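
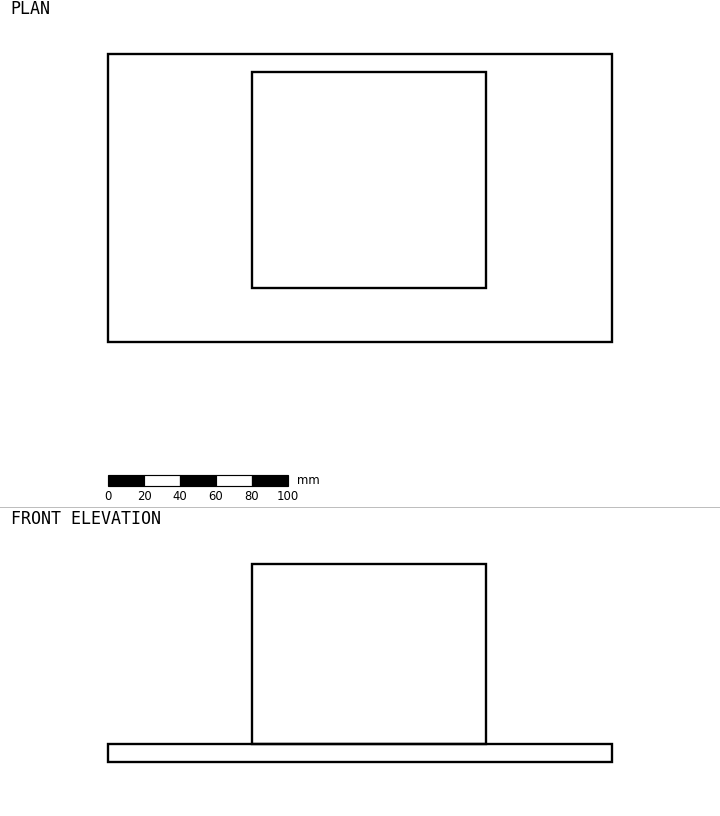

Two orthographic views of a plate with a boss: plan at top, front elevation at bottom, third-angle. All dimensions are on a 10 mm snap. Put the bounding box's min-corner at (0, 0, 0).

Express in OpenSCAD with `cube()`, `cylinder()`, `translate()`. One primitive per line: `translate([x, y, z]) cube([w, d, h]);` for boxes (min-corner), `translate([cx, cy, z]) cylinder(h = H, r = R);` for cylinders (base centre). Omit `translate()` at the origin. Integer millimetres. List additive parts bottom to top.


cube([280, 160, 10]);
translate([80, 30, 10]) cube([130, 120, 100]);


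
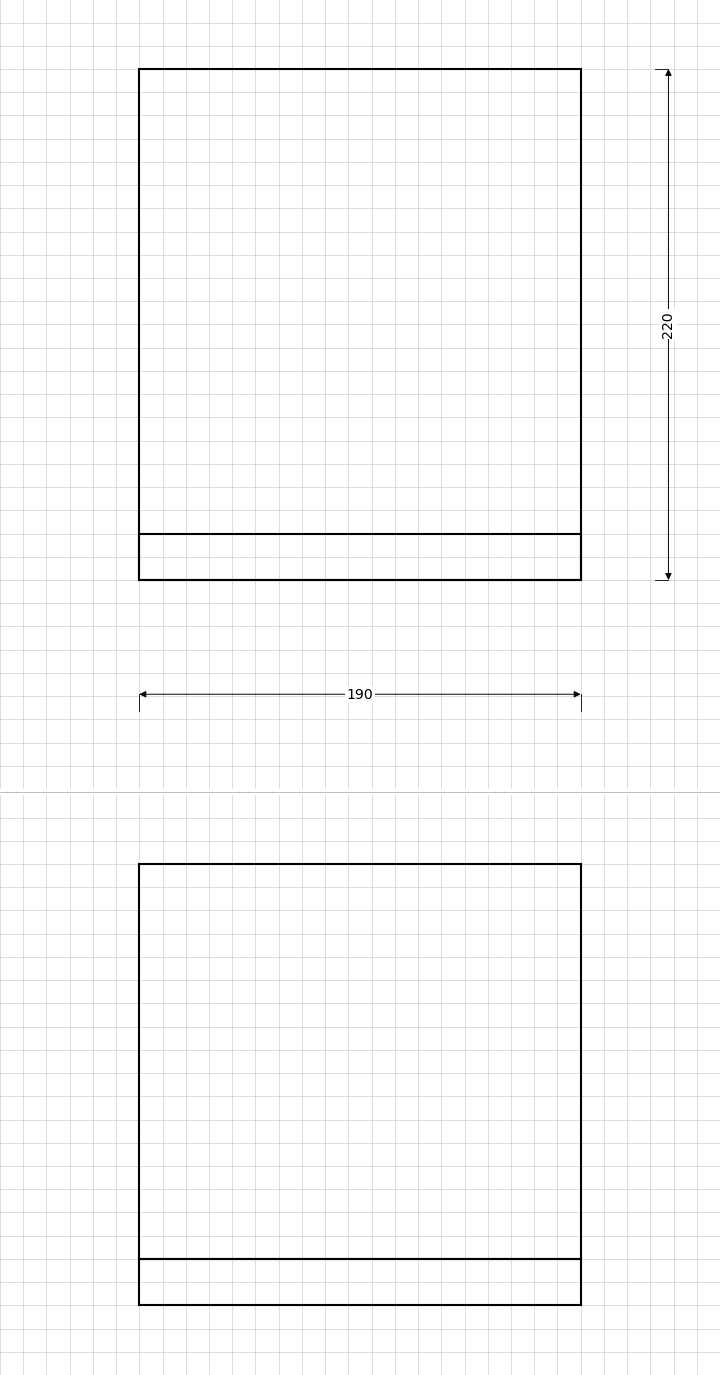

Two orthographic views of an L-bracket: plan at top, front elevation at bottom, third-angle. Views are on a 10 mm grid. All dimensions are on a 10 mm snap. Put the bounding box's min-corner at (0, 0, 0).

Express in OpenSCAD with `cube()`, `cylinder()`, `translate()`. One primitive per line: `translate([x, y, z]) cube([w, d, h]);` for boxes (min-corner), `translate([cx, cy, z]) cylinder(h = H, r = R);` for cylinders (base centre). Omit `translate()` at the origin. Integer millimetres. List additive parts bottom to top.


cube([190, 220, 20]);
translate([0, 0, 20]) cube([190, 20, 170]);


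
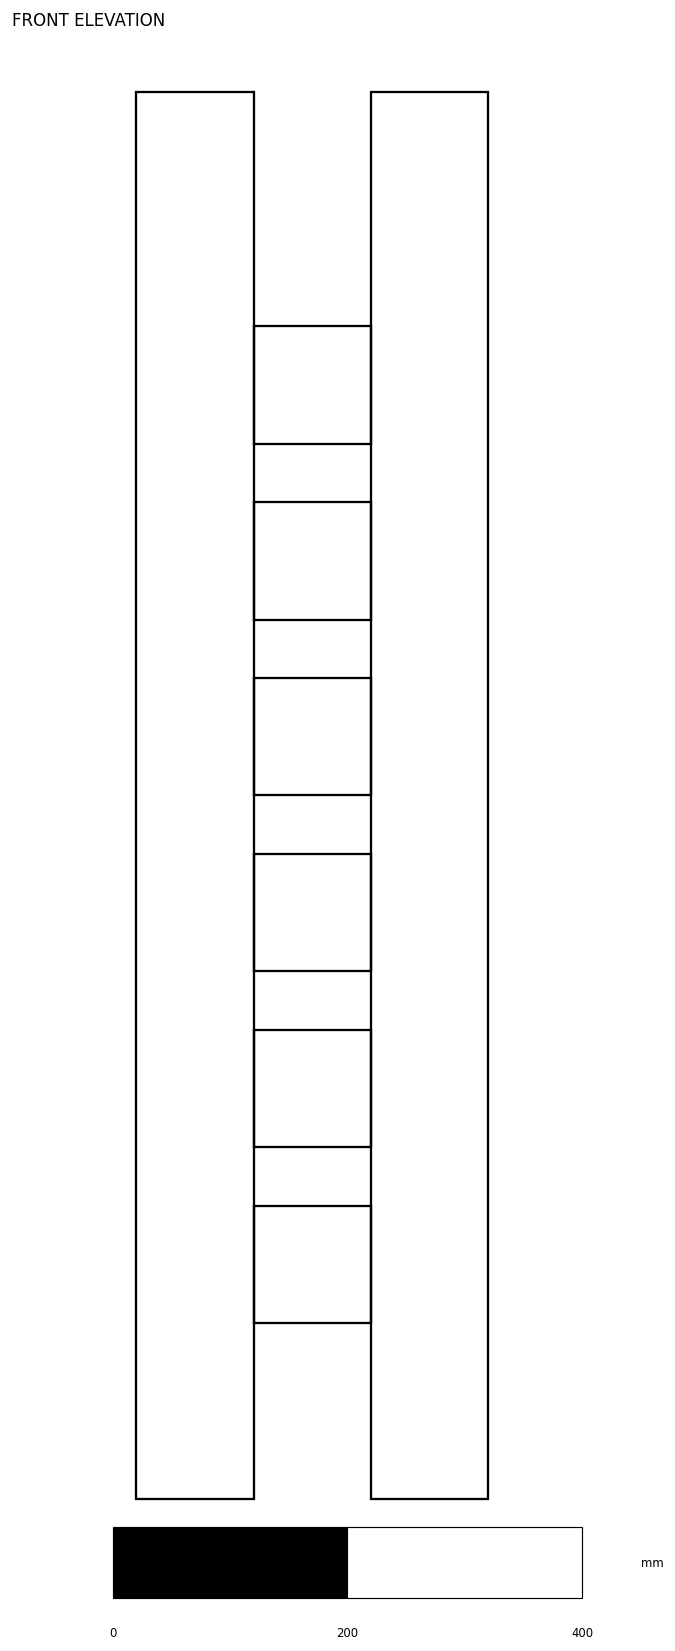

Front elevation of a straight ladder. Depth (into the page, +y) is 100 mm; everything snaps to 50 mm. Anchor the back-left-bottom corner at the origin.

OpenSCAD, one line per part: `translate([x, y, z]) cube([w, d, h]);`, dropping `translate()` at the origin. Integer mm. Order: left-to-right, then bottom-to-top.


cube([100, 100, 1200]);
translate([100, 0, 150]) cube([100, 100, 100]);
translate([100, 0, 300]) cube([100, 100, 100]);
translate([100, 0, 450]) cube([100, 100, 100]);
translate([100, 0, 600]) cube([100, 100, 100]);
translate([100, 0, 750]) cube([100, 100, 100]);
translate([100, 0, 900]) cube([100, 100, 100]);
translate([200, 0, 0]) cube([100, 100, 1200]);


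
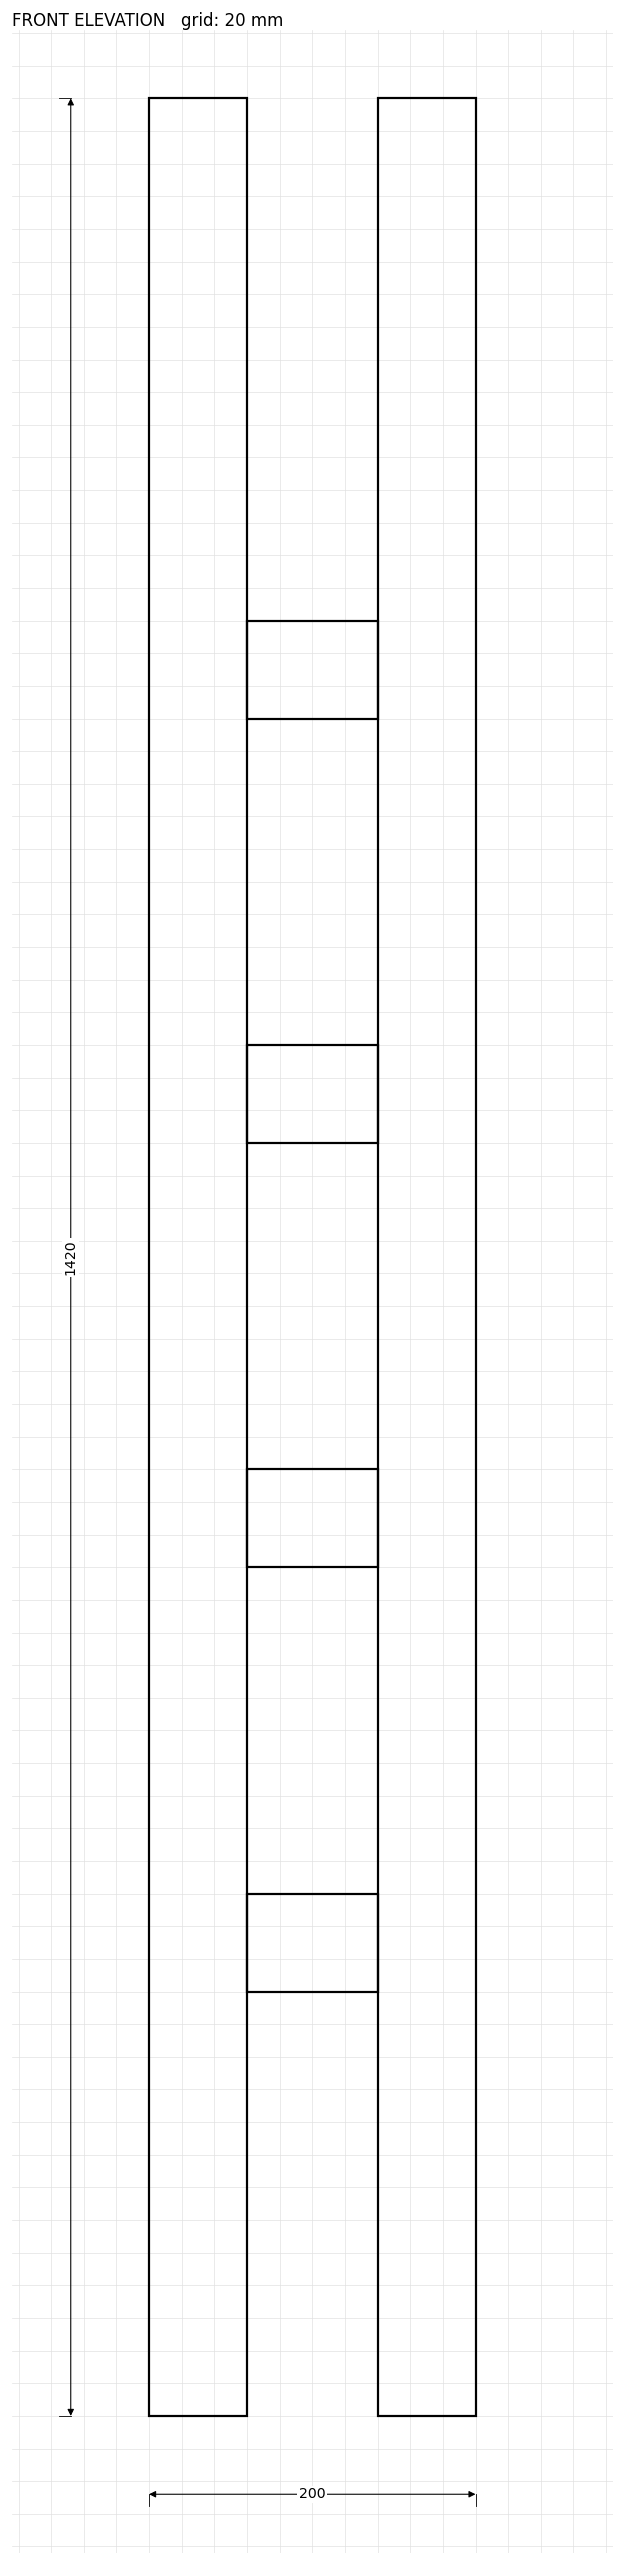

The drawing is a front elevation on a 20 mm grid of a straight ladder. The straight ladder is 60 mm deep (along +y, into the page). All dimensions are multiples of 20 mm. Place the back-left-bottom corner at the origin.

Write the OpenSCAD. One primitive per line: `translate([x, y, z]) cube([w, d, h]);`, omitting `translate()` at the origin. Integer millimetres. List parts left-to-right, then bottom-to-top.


cube([60, 60, 1420]);
translate([60, 0, 260]) cube([80, 60, 60]);
translate([60, 0, 520]) cube([80, 60, 60]);
translate([60, 0, 780]) cube([80, 60, 60]);
translate([60, 0, 1040]) cube([80, 60, 60]);
translate([140, 0, 0]) cube([60, 60, 1420]);


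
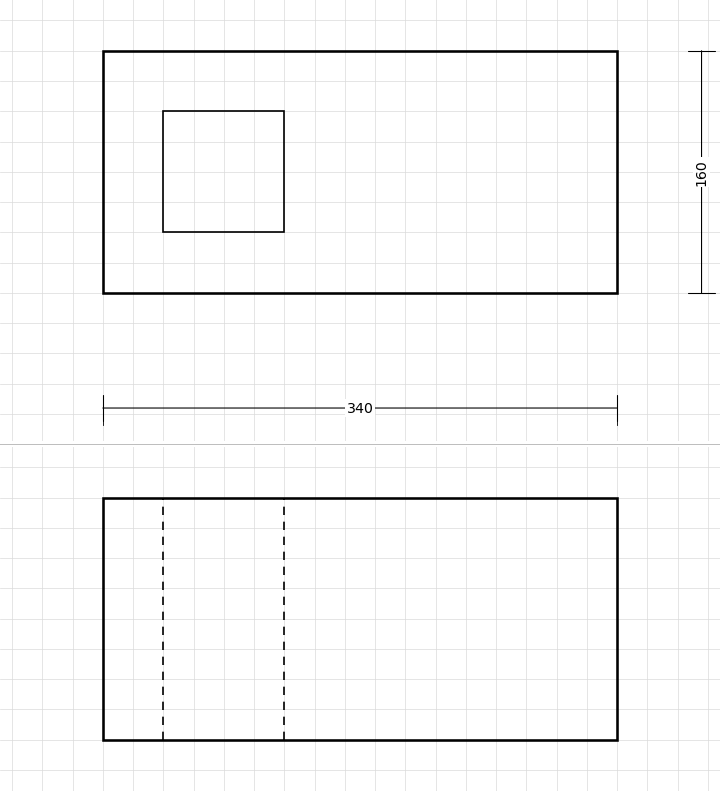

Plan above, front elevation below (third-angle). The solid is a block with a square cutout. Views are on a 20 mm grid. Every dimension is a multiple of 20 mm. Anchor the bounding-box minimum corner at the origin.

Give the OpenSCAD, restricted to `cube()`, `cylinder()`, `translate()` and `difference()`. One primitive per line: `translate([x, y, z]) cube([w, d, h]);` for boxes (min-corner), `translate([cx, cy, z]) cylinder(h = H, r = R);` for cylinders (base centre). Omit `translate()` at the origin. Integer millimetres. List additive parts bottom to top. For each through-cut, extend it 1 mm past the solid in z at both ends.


difference() {
  cube([340, 160, 160]);
  translate([40, 40, -1]) cube([80, 80, 162]);
}


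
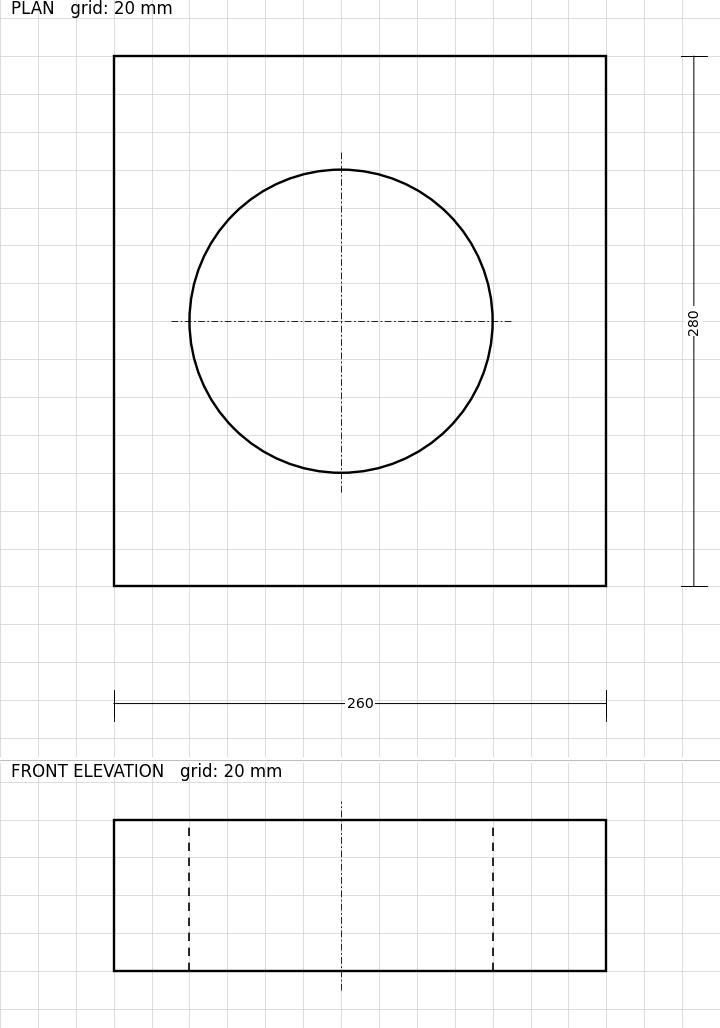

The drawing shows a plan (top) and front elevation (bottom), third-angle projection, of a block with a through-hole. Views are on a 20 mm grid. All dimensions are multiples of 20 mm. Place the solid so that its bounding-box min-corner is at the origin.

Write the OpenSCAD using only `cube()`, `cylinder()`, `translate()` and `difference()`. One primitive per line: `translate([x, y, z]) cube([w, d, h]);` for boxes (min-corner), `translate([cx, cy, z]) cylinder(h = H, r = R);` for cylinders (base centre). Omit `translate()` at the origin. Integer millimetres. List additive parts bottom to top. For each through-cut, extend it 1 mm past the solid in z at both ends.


difference() {
  cube([260, 280, 80]);
  translate([120, 140, -1]) cylinder(h = 82, r = 80);
}


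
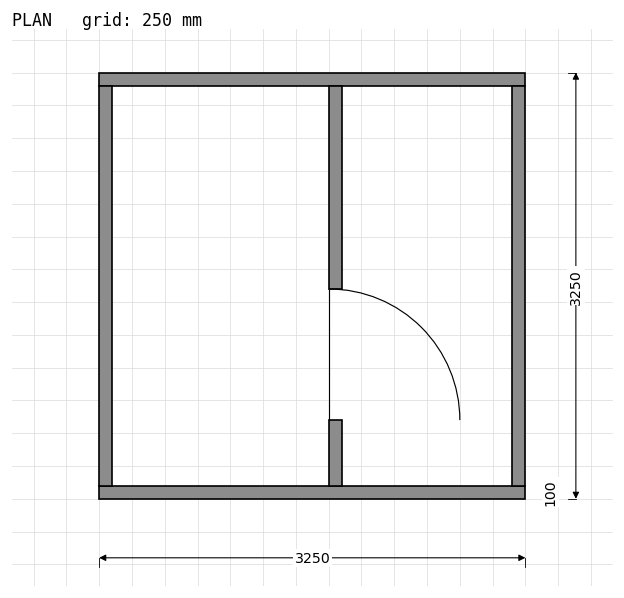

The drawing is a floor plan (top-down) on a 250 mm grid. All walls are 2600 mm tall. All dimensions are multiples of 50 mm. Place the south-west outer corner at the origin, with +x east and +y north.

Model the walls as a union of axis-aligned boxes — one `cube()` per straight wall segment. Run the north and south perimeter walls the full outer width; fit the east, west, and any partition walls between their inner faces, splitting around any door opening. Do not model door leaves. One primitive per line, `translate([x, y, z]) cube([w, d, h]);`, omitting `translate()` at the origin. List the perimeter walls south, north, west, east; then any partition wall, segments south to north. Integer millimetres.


cube([3250, 100, 2600]);
translate([0, 3150, 0]) cube([3250, 100, 2600]);
translate([0, 100, 0]) cube([100, 3050, 2600]);
translate([3150, 100, 0]) cube([100, 3050, 2600]);
translate([1750, 100, 0]) cube([100, 500, 2600]);
translate([1750, 1600, 0]) cube([100, 1550, 2600]);


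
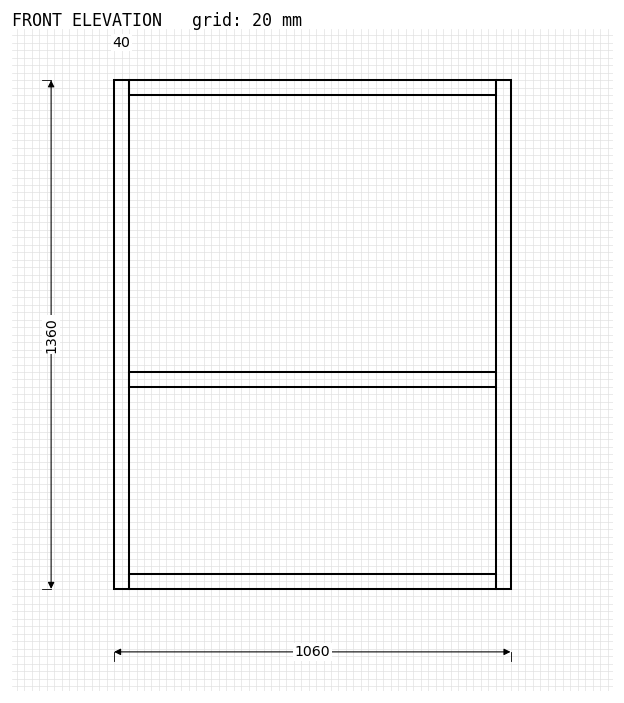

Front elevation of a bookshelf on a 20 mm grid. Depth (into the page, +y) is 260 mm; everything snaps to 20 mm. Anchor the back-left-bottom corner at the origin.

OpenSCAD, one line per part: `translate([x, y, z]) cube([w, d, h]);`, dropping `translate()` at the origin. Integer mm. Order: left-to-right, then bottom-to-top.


cube([40, 260, 1360]);
translate([40, 0, 0]) cube([980, 260, 40]);
translate([40, 0, 540]) cube([980, 260, 40]);
translate([40, 0, 1320]) cube([980, 260, 40]);
translate([1020, 0, 0]) cube([40, 260, 1360]);


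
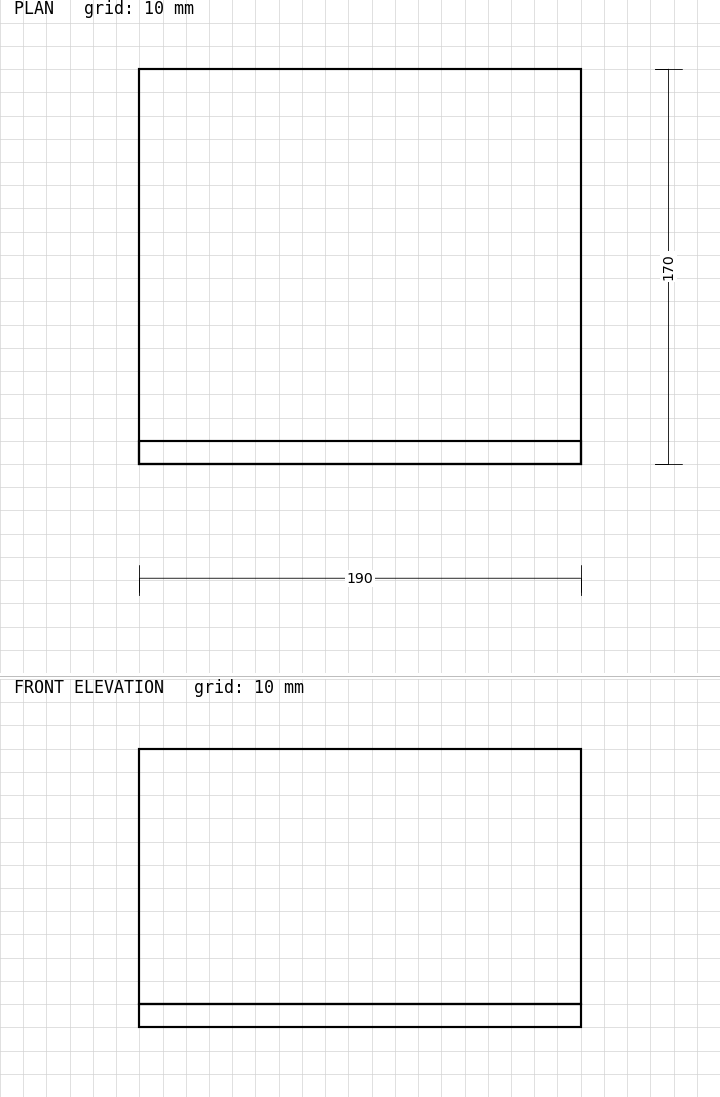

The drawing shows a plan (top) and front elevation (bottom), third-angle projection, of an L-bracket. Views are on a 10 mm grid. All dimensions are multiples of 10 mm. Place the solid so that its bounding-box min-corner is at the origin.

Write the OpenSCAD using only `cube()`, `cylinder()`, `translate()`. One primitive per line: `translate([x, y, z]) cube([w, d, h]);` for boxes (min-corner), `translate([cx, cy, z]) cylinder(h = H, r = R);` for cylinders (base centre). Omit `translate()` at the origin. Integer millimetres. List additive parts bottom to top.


cube([190, 170, 10]);
translate([0, 0, 10]) cube([190, 10, 110]);


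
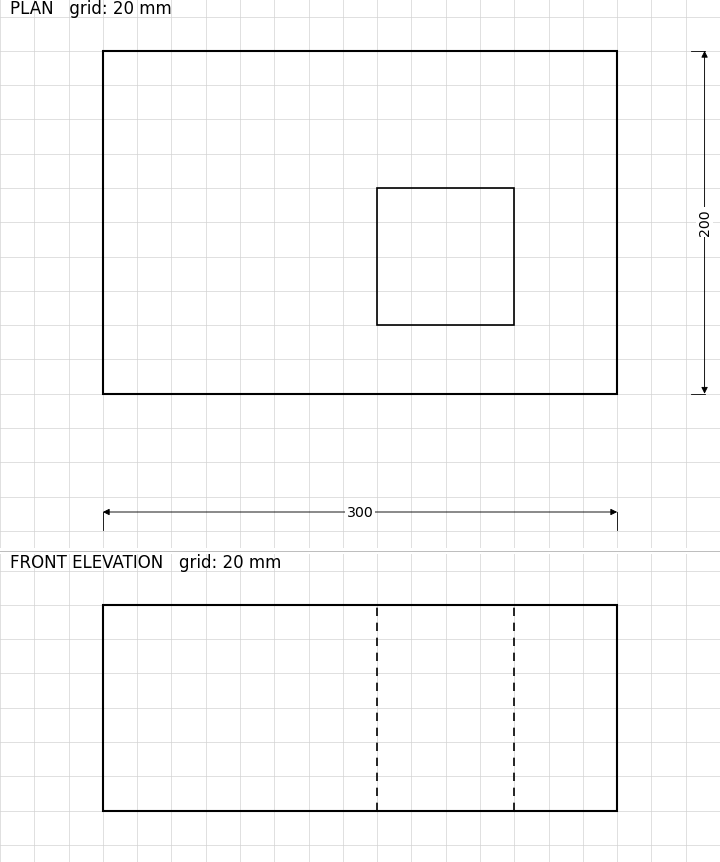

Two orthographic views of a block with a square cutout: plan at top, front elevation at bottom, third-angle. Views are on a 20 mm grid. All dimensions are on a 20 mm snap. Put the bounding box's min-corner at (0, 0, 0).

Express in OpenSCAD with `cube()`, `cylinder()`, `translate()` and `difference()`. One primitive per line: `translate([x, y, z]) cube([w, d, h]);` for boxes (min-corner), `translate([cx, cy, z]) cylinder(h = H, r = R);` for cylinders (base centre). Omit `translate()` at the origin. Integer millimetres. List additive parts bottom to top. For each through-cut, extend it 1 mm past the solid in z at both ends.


difference() {
  cube([300, 200, 120]);
  translate([160, 40, -1]) cube([80, 80, 122]);
}


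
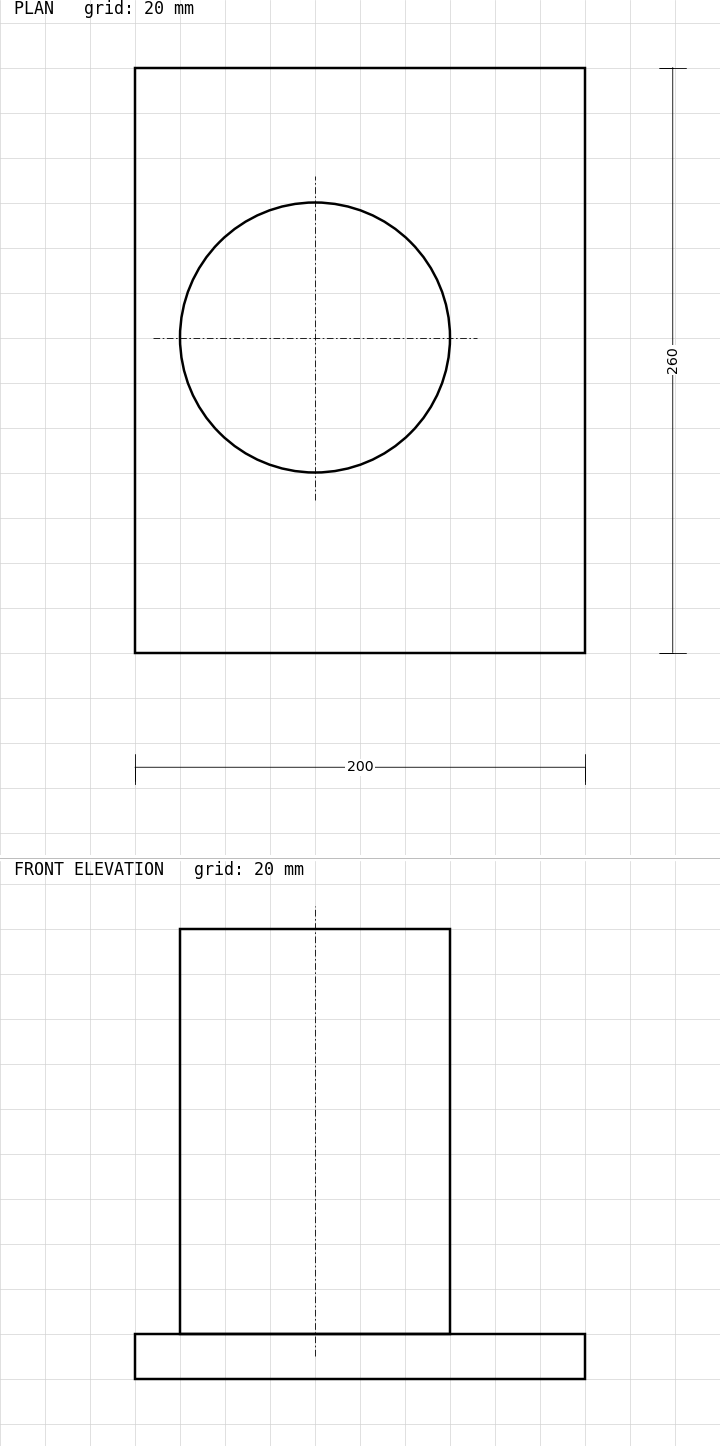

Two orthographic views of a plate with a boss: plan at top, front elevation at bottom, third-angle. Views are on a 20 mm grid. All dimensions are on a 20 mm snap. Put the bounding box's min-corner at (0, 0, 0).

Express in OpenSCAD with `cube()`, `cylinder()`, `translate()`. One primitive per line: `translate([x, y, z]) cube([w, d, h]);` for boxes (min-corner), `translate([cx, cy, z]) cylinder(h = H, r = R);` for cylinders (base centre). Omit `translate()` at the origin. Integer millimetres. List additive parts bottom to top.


cube([200, 260, 20]);
translate([80, 140, 20]) cylinder(h = 180, r = 60);


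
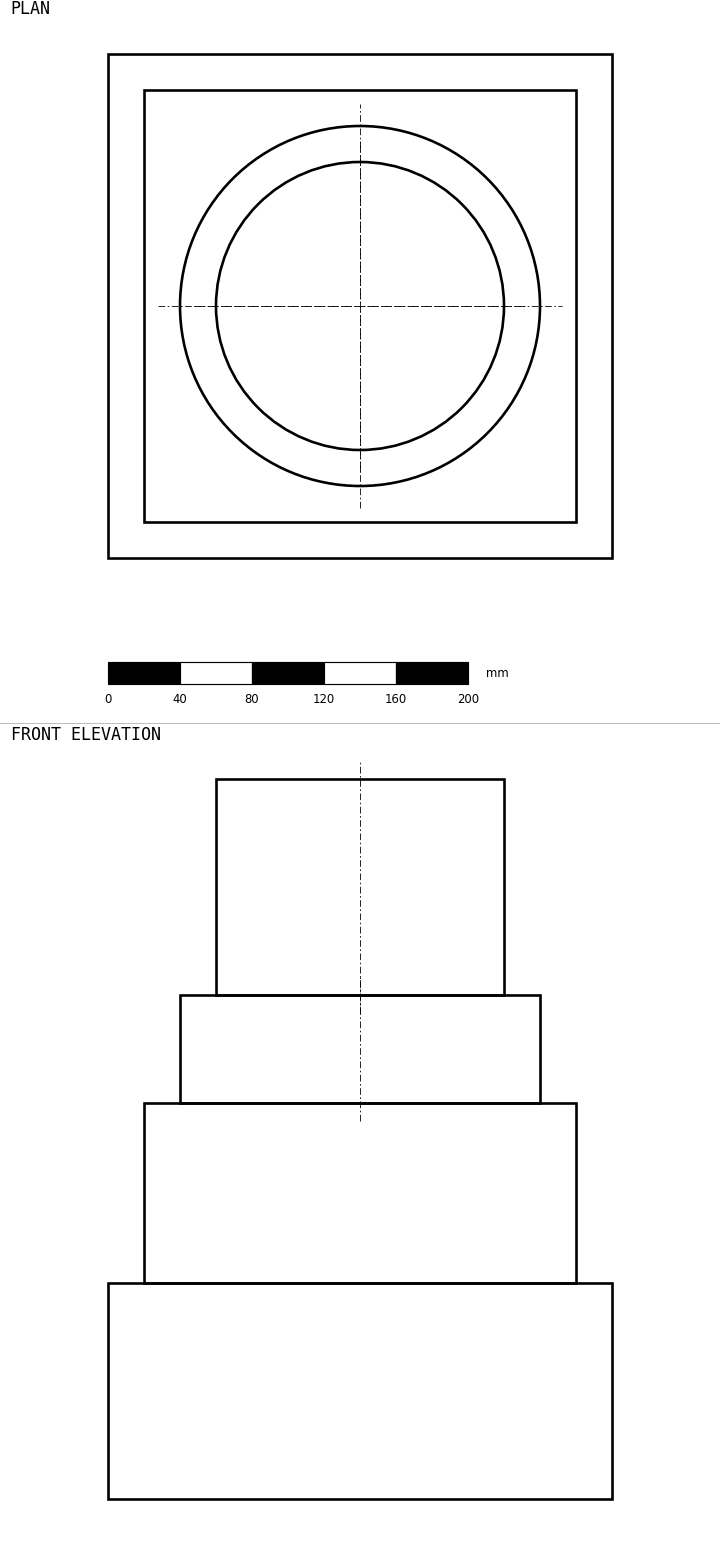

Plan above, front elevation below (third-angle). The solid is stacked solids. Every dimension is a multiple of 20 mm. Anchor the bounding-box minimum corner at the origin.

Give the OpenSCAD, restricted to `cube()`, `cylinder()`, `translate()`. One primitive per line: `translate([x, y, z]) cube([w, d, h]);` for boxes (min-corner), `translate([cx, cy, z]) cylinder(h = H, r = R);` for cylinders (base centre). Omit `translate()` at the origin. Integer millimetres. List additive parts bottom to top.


cube([280, 280, 120]);
translate([20, 20, 120]) cube([240, 240, 100]);
translate([140, 140, 220]) cylinder(h = 60, r = 100);
translate([140, 140, 280]) cylinder(h = 120, r = 80);


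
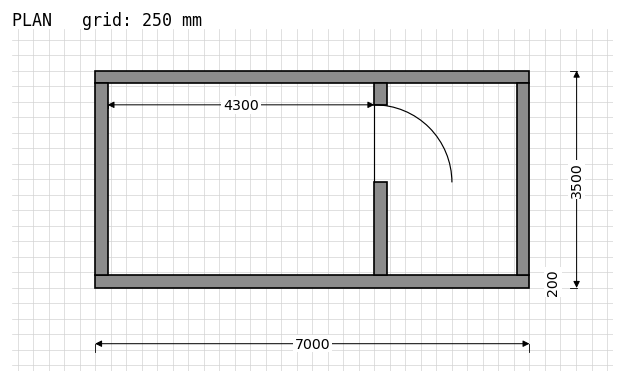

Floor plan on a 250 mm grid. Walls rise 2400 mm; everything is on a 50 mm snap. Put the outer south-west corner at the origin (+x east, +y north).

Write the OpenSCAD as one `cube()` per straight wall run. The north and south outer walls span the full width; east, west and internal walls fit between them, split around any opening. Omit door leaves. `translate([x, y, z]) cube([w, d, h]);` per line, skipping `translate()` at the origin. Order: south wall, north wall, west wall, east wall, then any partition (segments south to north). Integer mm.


cube([7000, 200, 2400]);
translate([0, 3300, 0]) cube([7000, 200, 2400]);
translate([0, 200, 0]) cube([200, 3100, 2400]);
translate([6800, 200, 0]) cube([200, 3100, 2400]);
translate([4500, 200, 0]) cube([200, 1500, 2400]);
translate([4500, 2950, 0]) cube([200, 350, 2400]);


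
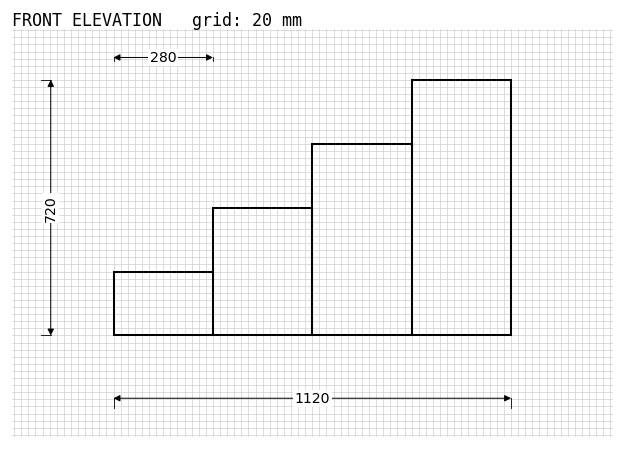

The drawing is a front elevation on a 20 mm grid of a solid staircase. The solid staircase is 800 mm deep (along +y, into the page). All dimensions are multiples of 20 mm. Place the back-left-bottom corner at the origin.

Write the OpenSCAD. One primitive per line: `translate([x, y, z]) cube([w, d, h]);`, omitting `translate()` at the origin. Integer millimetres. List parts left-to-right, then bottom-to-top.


cube([280, 800, 180]);
translate([280, 0, 0]) cube([280, 800, 360]);
translate([560, 0, 0]) cube([280, 800, 540]);
translate([840, 0, 0]) cube([280, 800, 720]);


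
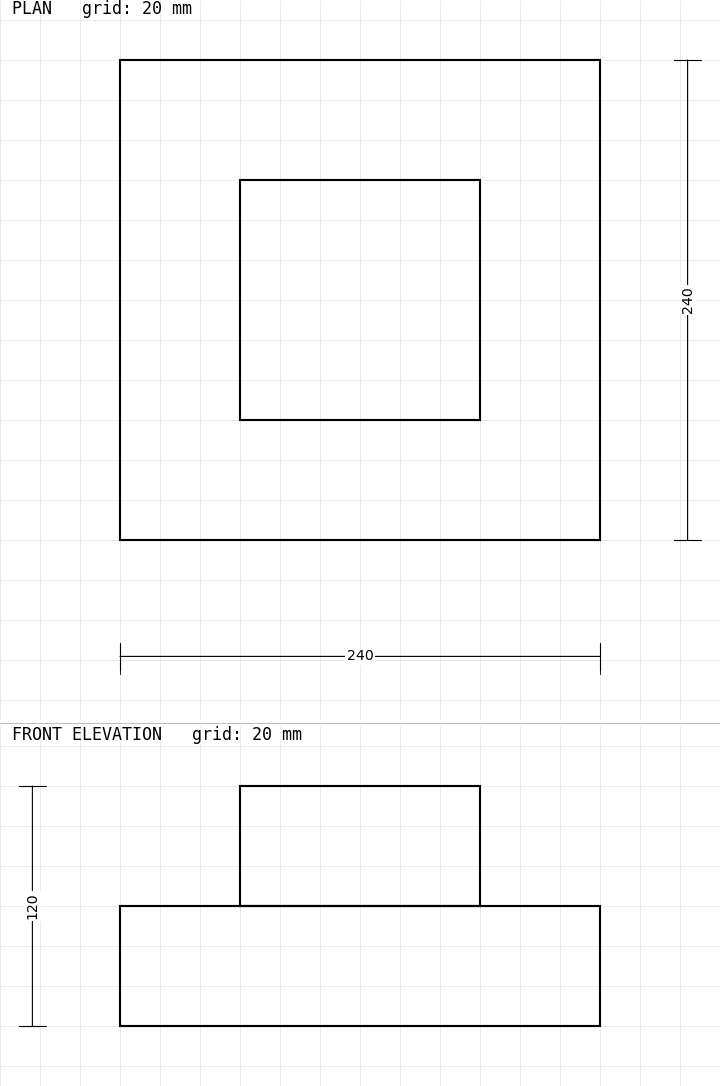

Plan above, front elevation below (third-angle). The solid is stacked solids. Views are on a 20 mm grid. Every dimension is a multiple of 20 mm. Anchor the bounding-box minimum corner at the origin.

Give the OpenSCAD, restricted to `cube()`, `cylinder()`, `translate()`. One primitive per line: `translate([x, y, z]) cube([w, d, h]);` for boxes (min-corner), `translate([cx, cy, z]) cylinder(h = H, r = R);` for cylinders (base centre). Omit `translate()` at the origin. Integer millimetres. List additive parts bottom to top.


cube([240, 240, 60]);
translate([60, 60, 60]) cube([120, 120, 60]);


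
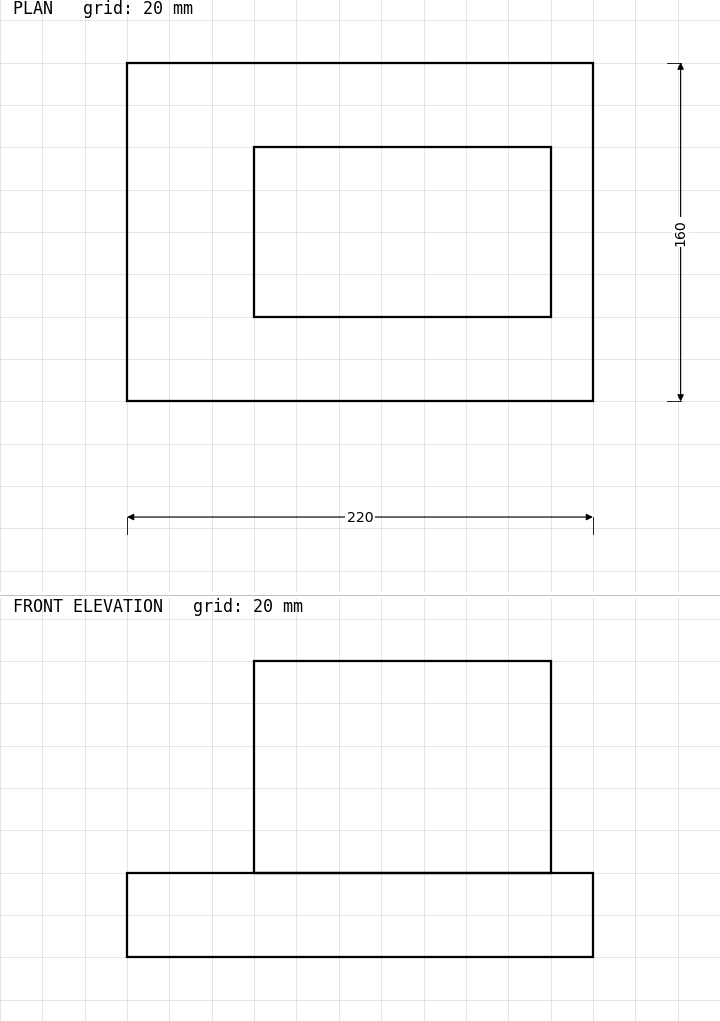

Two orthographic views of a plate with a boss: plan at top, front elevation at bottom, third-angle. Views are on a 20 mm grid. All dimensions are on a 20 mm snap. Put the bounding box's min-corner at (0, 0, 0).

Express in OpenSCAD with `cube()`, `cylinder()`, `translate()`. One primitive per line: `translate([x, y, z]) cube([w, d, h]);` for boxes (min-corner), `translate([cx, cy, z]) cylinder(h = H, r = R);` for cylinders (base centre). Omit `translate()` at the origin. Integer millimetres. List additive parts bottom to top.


cube([220, 160, 40]);
translate([60, 40, 40]) cube([140, 80, 100]);


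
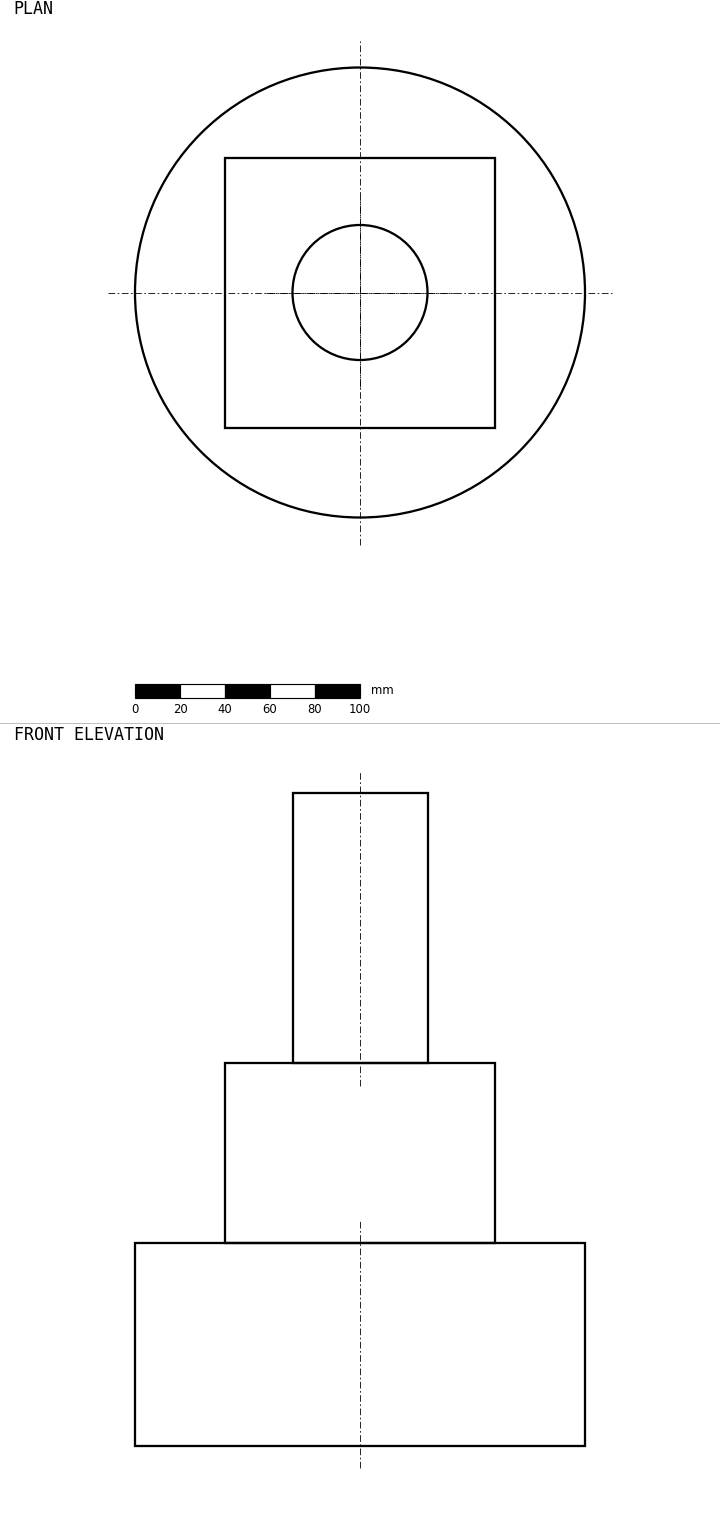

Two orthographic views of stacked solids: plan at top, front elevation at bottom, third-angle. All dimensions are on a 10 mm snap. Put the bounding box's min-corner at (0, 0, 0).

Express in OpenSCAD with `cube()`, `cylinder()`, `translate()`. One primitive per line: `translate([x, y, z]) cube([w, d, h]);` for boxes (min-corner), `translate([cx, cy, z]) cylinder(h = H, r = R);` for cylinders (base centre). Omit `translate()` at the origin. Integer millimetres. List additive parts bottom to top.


translate([100, 100, 0]) cylinder(h = 90, r = 100);
translate([40, 40, 90]) cube([120, 120, 80]);
translate([100, 100, 170]) cylinder(h = 120, r = 30);


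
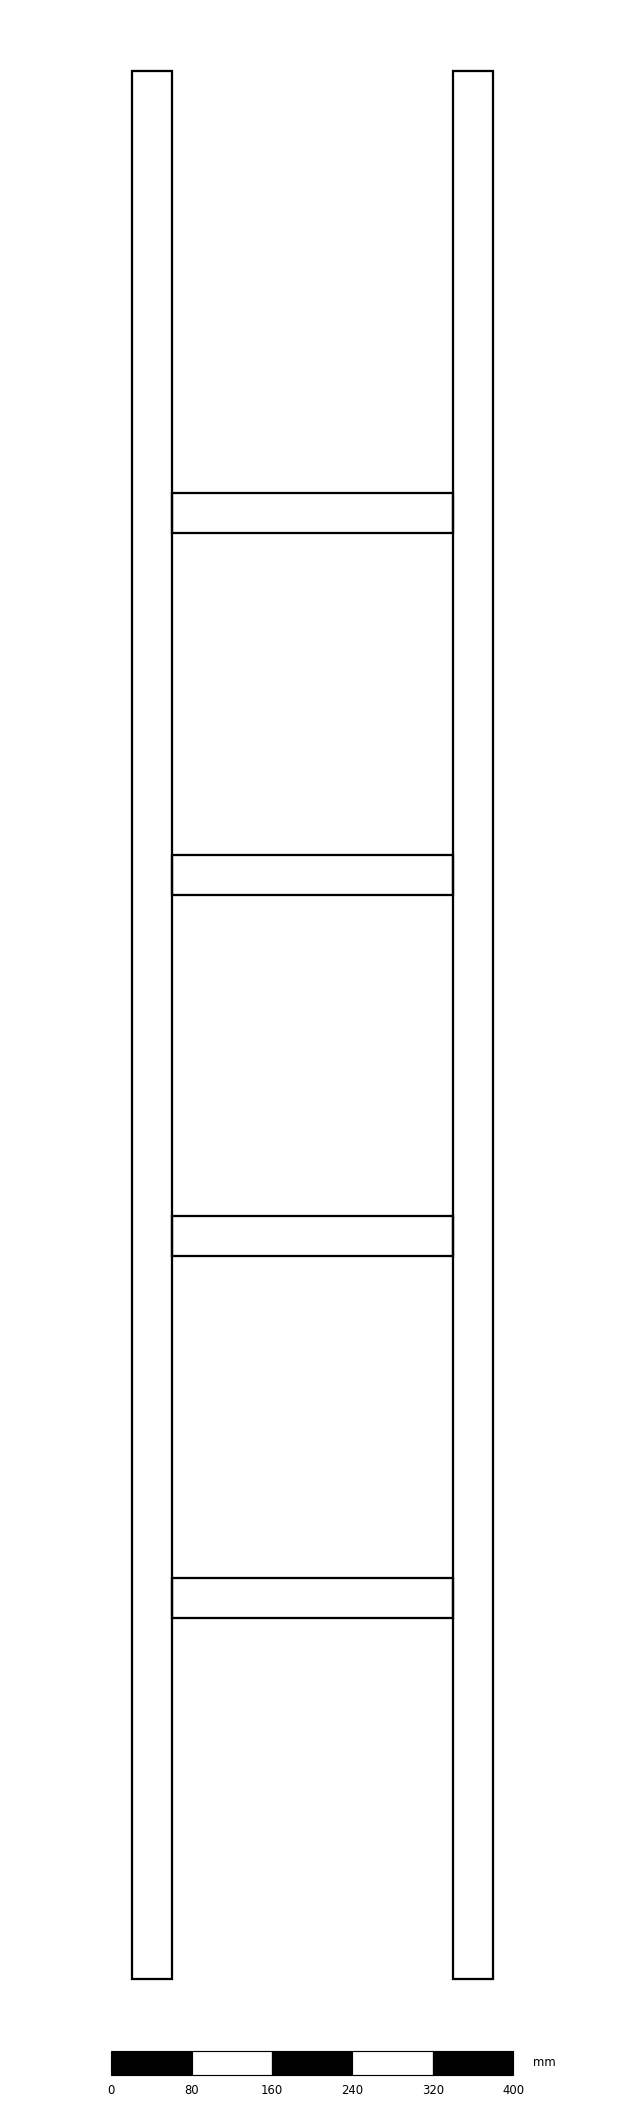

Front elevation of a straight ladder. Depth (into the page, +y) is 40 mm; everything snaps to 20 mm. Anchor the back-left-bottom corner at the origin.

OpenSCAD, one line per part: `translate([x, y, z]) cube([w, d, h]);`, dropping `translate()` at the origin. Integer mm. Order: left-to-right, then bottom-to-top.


cube([40, 40, 1900]);
translate([40, 0, 360]) cube([280, 40, 40]);
translate([40, 0, 720]) cube([280, 40, 40]);
translate([40, 0, 1080]) cube([280, 40, 40]);
translate([40, 0, 1440]) cube([280, 40, 40]);
translate([320, 0, 0]) cube([40, 40, 1900]);


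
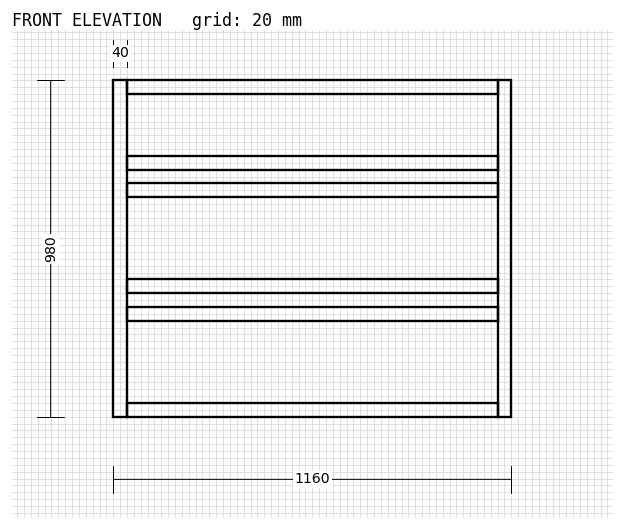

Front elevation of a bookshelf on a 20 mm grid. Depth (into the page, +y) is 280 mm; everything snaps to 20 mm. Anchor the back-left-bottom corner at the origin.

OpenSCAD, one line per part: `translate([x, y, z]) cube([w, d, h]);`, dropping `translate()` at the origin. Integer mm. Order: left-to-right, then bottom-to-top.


cube([40, 280, 980]);
translate([40, 0, 0]) cube([1080, 280, 40]);
translate([40, 0, 280]) cube([1080, 280, 40]);
translate([40, 0, 360]) cube([1080, 280, 40]);
translate([40, 0, 640]) cube([1080, 280, 40]);
translate([40, 0, 720]) cube([1080, 280, 40]);
translate([40, 0, 940]) cube([1080, 280, 40]);
translate([1120, 0, 0]) cube([40, 280, 980]);


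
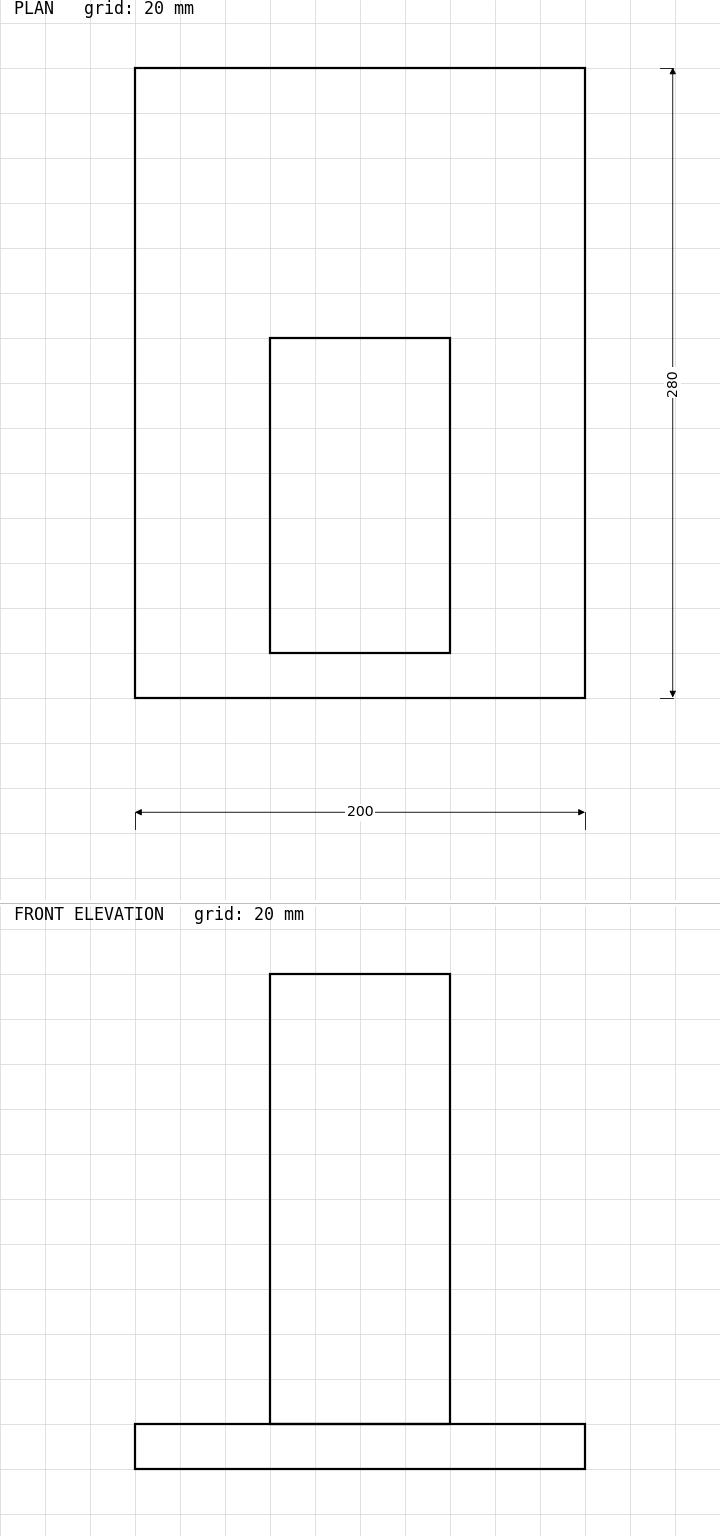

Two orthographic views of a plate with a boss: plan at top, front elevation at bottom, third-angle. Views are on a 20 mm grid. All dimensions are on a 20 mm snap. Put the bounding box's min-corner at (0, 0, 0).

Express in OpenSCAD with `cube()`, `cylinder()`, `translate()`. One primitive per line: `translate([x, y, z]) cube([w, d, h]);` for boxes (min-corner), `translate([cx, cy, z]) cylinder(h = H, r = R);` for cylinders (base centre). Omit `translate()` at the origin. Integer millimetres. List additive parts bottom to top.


cube([200, 280, 20]);
translate([60, 20, 20]) cube([80, 140, 200]);


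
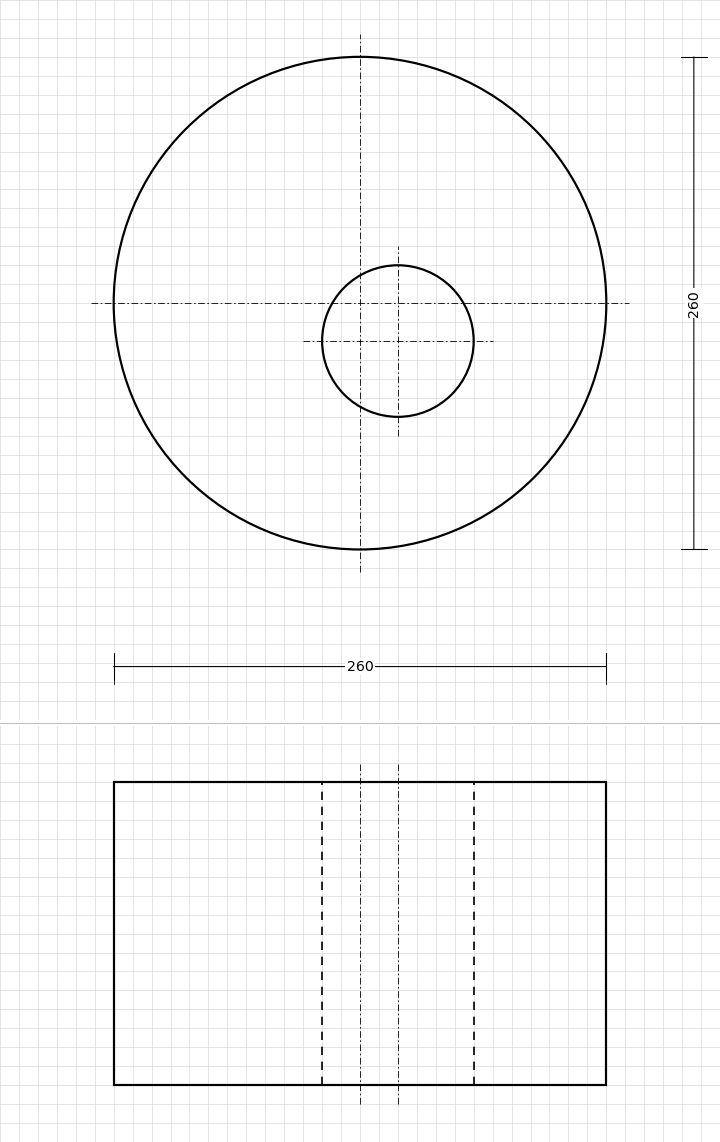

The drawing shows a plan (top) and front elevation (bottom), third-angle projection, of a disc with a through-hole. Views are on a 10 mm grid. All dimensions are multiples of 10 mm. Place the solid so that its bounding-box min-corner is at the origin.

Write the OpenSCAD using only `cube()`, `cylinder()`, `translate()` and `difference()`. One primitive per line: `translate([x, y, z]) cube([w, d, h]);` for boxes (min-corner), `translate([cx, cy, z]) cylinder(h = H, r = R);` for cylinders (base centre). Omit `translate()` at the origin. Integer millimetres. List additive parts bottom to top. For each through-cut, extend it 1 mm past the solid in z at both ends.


difference() {
  translate([130, 130, 0]) cylinder(h = 160, r = 130);
  translate([150, 110, -1]) cylinder(h = 162, r = 40);
}


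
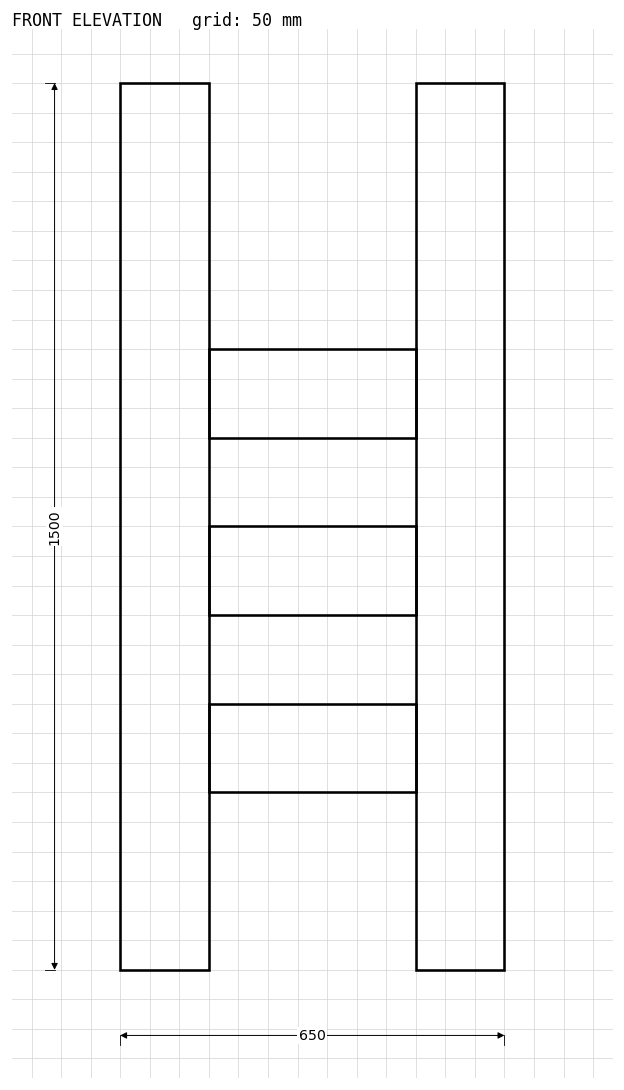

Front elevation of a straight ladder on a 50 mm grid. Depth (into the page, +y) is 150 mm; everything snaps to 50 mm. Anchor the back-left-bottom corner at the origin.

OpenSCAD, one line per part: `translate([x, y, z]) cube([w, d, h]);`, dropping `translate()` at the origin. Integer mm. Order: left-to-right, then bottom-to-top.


cube([150, 150, 1500]);
translate([150, 0, 300]) cube([350, 150, 150]);
translate([150, 0, 600]) cube([350, 150, 150]);
translate([150, 0, 900]) cube([350, 150, 150]);
translate([500, 0, 0]) cube([150, 150, 1500]);


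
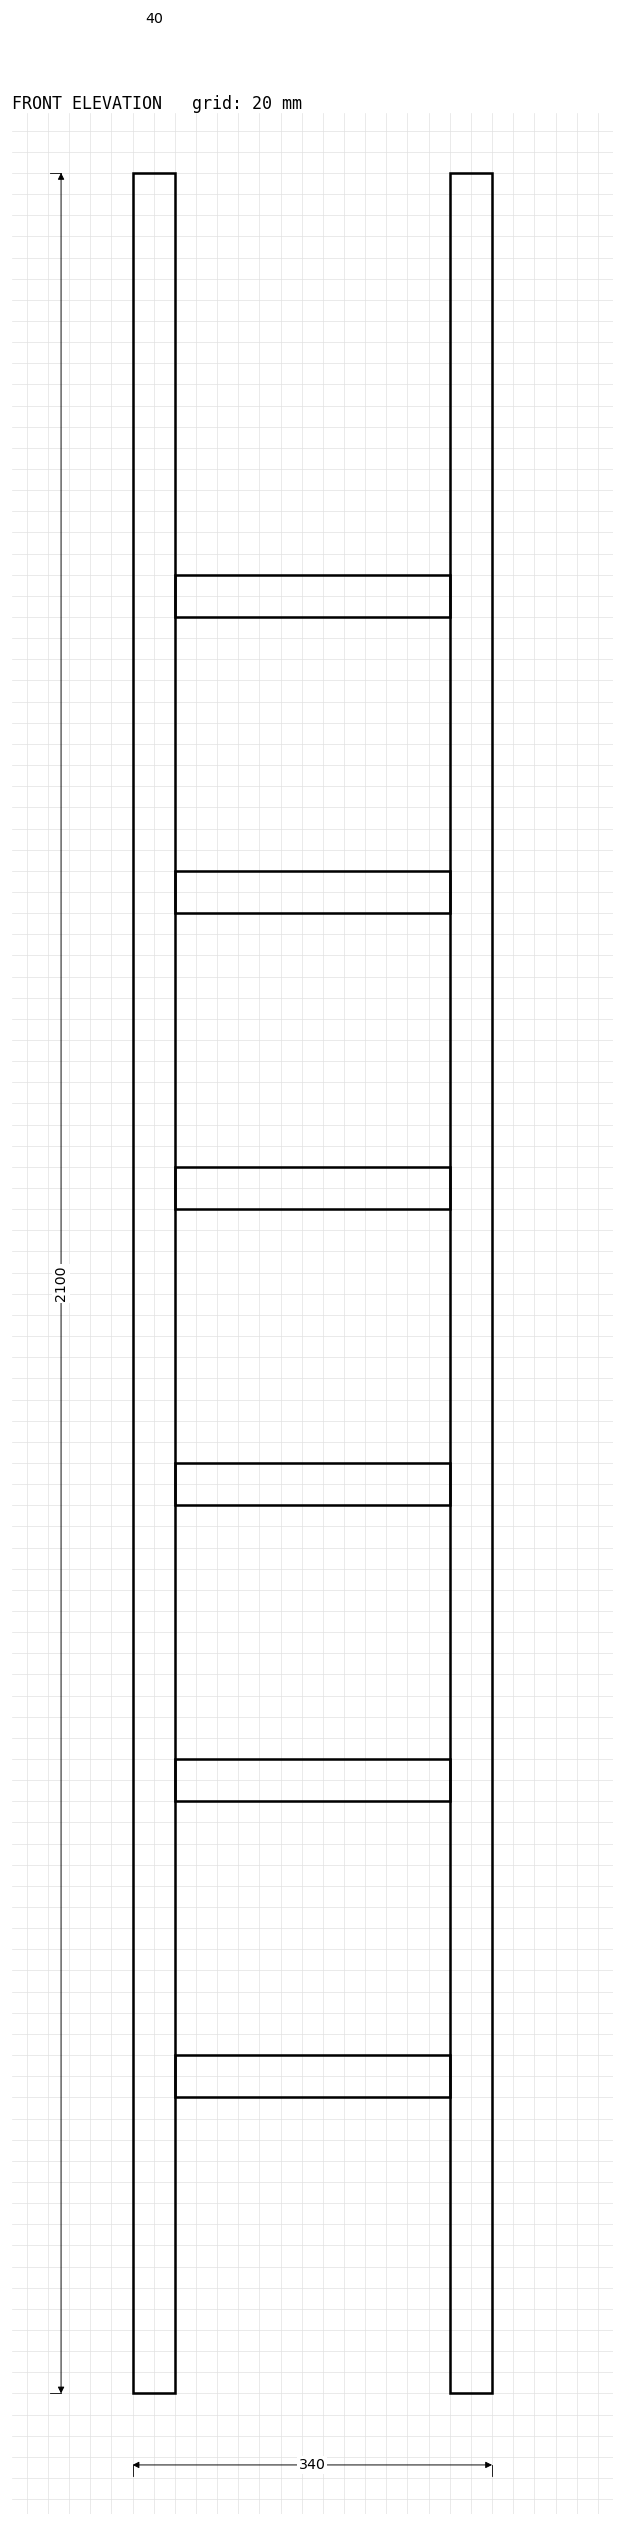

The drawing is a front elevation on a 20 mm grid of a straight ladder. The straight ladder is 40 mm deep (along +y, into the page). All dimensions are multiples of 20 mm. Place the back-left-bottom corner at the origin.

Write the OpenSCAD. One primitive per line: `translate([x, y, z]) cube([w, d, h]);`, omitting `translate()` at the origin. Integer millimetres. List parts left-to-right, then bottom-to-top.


cube([40, 40, 2100]);
translate([40, 0, 280]) cube([260, 40, 40]);
translate([40, 0, 560]) cube([260, 40, 40]);
translate([40, 0, 840]) cube([260, 40, 40]);
translate([40, 0, 1120]) cube([260, 40, 40]);
translate([40, 0, 1400]) cube([260, 40, 40]);
translate([40, 0, 1680]) cube([260, 40, 40]);
translate([300, 0, 0]) cube([40, 40, 2100]);


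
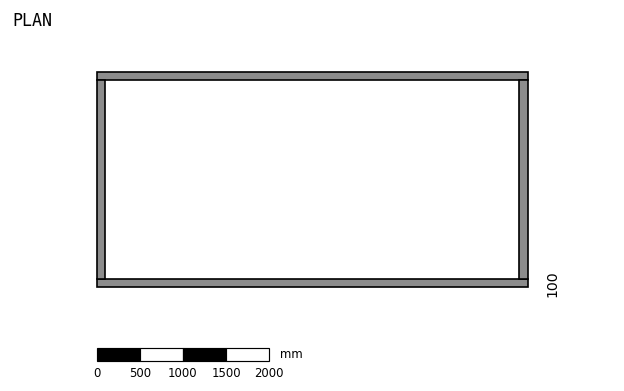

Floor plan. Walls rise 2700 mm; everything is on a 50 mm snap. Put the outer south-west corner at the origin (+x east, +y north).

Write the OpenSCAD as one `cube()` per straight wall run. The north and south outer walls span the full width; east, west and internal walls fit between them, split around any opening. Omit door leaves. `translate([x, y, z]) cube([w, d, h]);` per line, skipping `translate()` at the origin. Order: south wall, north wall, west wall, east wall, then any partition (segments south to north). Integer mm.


cube([5000, 100, 2700]);
translate([0, 2400, 0]) cube([5000, 100, 2700]);
translate([0, 100, 0]) cube([100, 2300, 2700]);
translate([4900, 100, 0]) cube([100, 2300, 2700]);


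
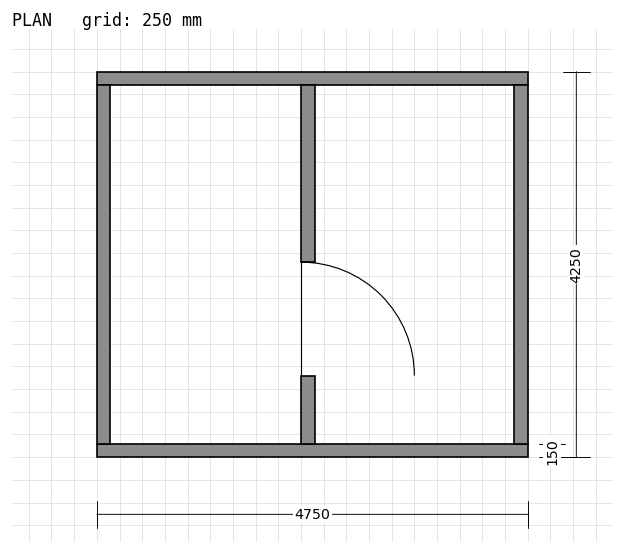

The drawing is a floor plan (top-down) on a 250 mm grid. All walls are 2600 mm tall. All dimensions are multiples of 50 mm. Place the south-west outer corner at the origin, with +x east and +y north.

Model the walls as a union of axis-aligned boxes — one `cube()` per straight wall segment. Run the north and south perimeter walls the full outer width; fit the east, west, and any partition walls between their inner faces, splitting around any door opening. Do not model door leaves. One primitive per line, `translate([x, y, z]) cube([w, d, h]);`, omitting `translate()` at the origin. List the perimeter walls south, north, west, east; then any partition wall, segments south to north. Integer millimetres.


cube([4750, 150, 2600]);
translate([0, 4100, 0]) cube([4750, 150, 2600]);
translate([0, 150, 0]) cube([150, 3950, 2600]);
translate([4600, 150, 0]) cube([150, 3950, 2600]);
translate([2250, 150, 0]) cube([150, 750, 2600]);
translate([2250, 2150, 0]) cube([150, 1950, 2600]);


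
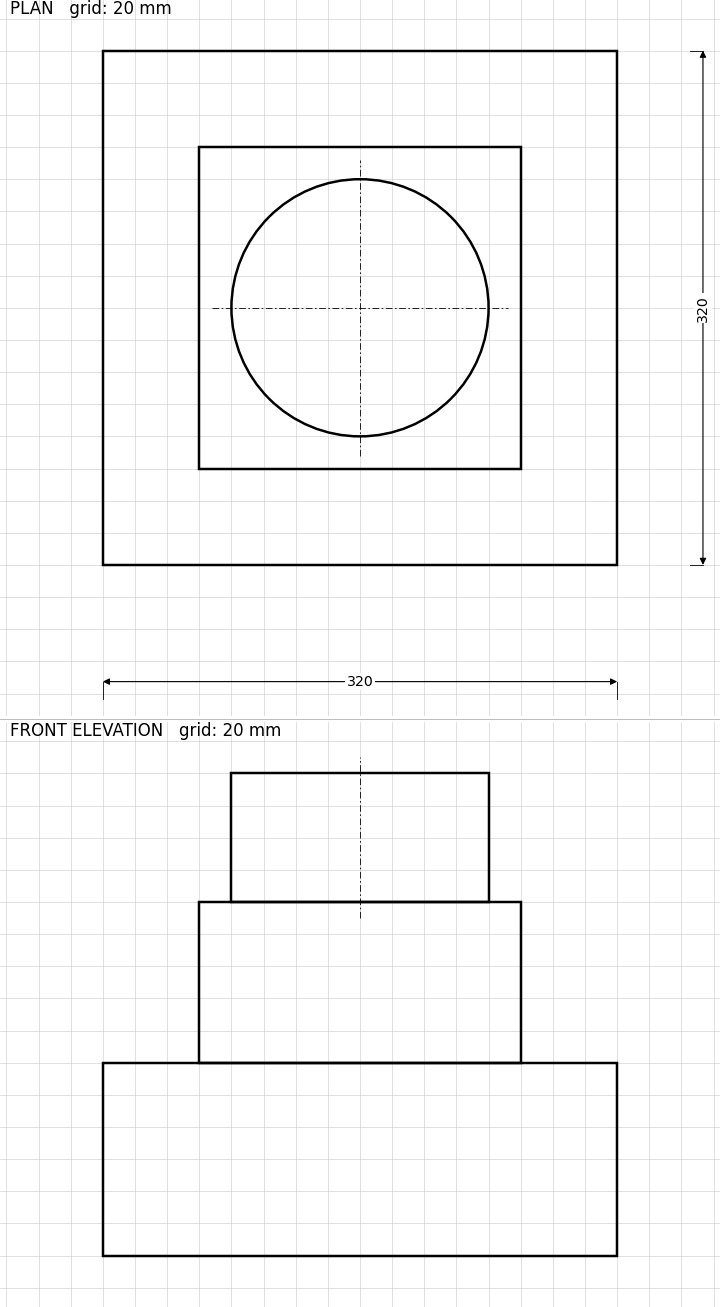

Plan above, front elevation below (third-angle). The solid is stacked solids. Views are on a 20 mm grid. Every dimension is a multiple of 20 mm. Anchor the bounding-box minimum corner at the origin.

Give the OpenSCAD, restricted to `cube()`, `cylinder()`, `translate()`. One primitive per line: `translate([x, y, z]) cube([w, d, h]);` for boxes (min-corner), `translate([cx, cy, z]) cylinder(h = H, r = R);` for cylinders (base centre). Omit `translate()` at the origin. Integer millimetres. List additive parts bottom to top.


cube([320, 320, 120]);
translate([60, 60, 120]) cube([200, 200, 100]);
translate([160, 160, 220]) cylinder(h = 80, r = 80);


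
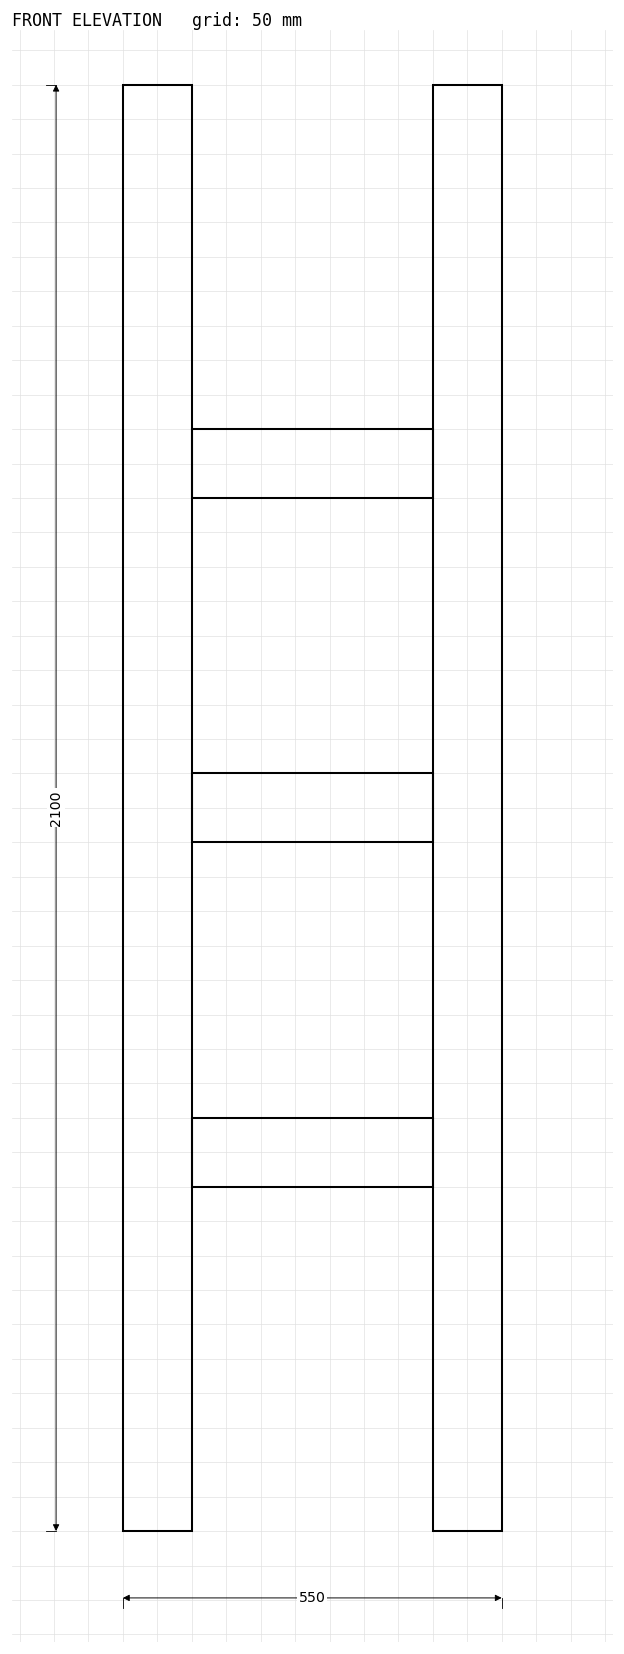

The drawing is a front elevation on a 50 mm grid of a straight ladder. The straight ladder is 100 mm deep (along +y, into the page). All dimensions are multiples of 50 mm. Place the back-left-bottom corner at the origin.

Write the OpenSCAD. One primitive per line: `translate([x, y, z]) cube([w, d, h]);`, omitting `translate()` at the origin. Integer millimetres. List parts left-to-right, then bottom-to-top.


cube([100, 100, 2100]);
translate([100, 0, 500]) cube([350, 100, 100]);
translate([100, 0, 1000]) cube([350, 100, 100]);
translate([100, 0, 1500]) cube([350, 100, 100]);
translate([450, 0, 0]) cube([100, 100, 2100]);


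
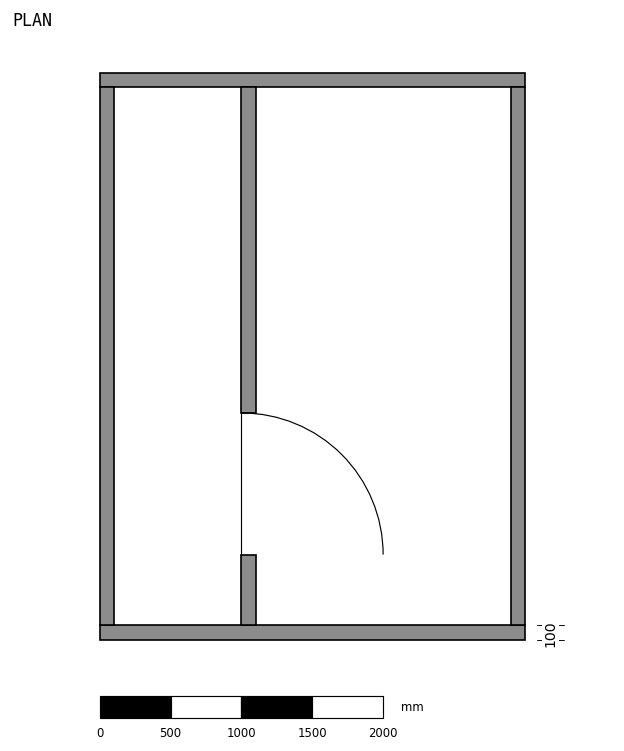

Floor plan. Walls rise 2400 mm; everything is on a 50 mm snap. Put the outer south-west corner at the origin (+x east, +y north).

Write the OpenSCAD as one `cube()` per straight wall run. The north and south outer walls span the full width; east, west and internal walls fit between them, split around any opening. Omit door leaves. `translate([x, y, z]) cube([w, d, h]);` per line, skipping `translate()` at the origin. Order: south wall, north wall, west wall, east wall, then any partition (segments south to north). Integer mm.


cube([3000, 100, 2400]);
translate([0, 3900, 0]) cube([3000, 100, 2400]);
translate([0, 100, 0]) cube([100, 3800, 2400]);
translate([2900, 100, 0]) cube([100, 3800, 2400]);
translate([1000, 100, 0]) cube([100, 500, 2400]);
translate([1000, 1600, 0]) cube([100, 2300, 2400]);


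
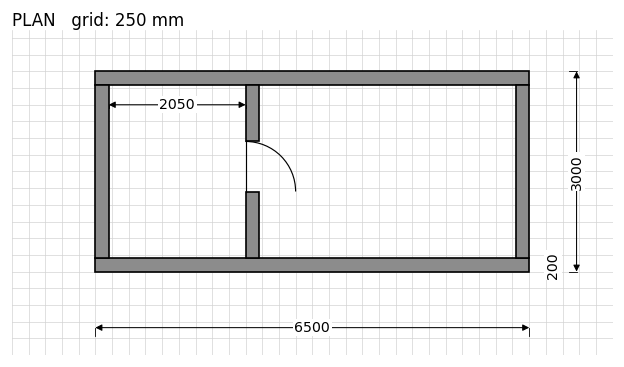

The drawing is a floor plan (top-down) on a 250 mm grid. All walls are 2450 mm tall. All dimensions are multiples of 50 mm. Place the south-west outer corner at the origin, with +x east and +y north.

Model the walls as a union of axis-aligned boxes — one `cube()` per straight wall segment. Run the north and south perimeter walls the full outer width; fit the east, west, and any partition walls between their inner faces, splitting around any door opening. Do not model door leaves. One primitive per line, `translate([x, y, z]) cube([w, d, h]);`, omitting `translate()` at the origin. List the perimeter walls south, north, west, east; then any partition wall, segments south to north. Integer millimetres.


cube([6500, 200, 2450]);
translate([0, 2800, 0]) cube([6500, 200, 2450]);
translate([0, 200, 0]) cube([200, 2600, 2450]);
translate([6300, 200, 0]) cube([200, 2600, 2450]);
translate([2250, 200, 0]) cube([200, 1000, 2450]);
translate([2250, 1950, 0]) cube([200, 850, 2450]);


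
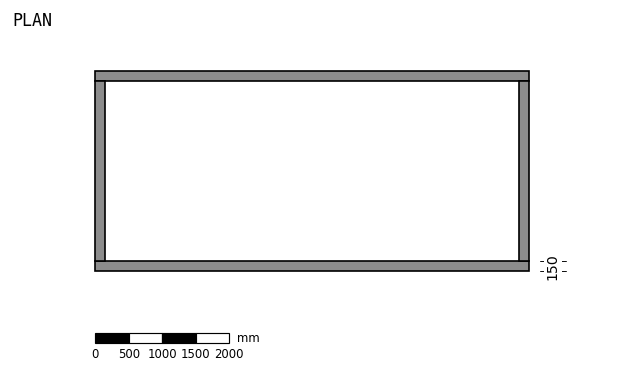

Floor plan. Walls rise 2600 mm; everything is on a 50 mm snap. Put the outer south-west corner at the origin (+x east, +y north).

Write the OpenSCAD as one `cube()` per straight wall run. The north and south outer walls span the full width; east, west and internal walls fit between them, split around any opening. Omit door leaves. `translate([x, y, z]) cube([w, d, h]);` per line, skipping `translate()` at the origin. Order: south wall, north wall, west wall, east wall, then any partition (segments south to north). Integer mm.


cube([6500, 150, 2600]);
translate([0, 2850, 0]) cube([6500, 150, 2600]);
translate([0, 150, 0]) cube([150, 2700, 2600]);
translate([6350, 150, 0]) cube([150, 2700, 2600]);


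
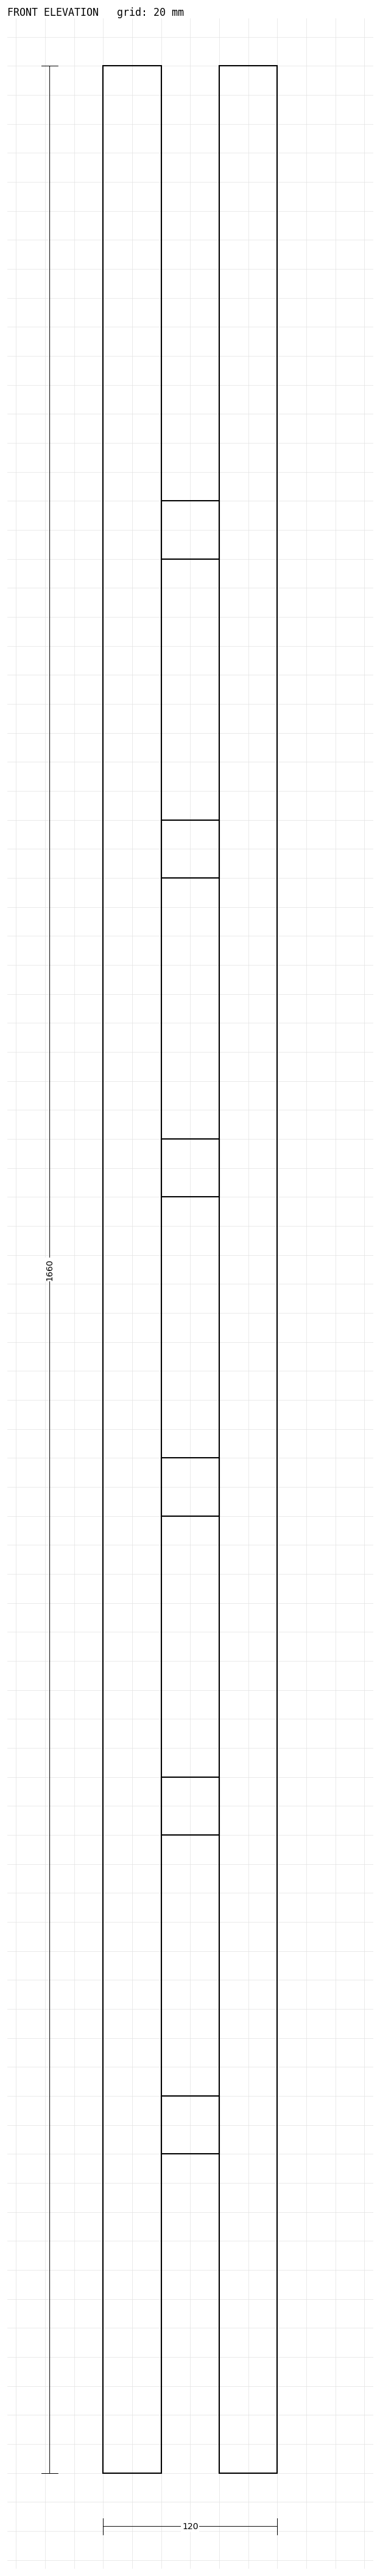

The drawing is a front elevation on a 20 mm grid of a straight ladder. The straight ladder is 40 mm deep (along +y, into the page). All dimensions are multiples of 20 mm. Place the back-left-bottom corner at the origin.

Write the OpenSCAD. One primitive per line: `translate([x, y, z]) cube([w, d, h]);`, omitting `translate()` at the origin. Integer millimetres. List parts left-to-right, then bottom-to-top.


cube([40, 40, 1660]);
translate([40, 0, 220]) cube([40, 40, 40]);
translate([40, 0, 440]) cube([40, 40, 40]);
translate([40, 0, 660]) cube([40, 40, 40]);
translate([40, 0, 880]) cube([40, 40, 40]);
translate([40, 0, 1100]) cube([40, 40, 40]);
translate([40, 0, 1320]) cube([40, 40, 40]);
translate([80, 0, 0]) cube([40, 40, 1660]);
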